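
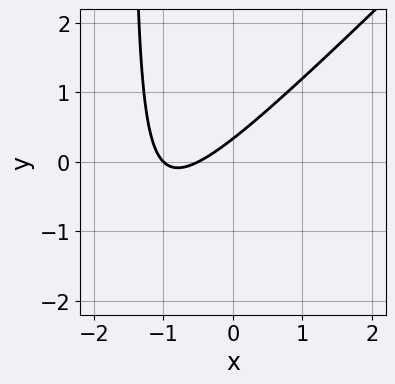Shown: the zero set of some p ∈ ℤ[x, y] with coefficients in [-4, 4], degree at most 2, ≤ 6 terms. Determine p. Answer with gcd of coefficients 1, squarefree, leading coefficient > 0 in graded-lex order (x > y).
(a) The degree is 2 — no degree-1 curve has this shape.
(b) Observable constraints: it meets the x-axis at x = -1 (among the integer gridlines).
(c) Matching integer coefficients to the picture gives p.

2*x^2 - 2*x*y + 3*x - 3*y + 1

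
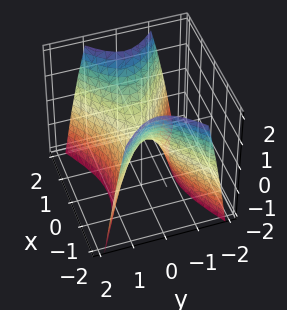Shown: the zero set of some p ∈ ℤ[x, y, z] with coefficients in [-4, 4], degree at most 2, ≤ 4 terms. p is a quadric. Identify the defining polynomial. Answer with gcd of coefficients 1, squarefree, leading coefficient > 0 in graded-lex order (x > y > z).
x^2 - 2*y^2 - z

Degree: a hyperbolic paraboloid; a quadric, so deg p = 2.
Symmetries: mirror symmetry x ↦ −x ⇒ only even powers of x; it's symmetric under y → −y, forcing even powers of y.
From the axis intercepts and sections: it meets the y-axis at y = 0 (among the integer gridlines); it meets the x-axis at x = 0 (among the integer gridlines); it crosses the z-axis at the gridline z = 0.
The integer polynomial consistent with all of this is the stated p.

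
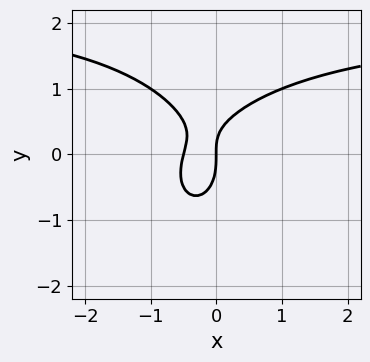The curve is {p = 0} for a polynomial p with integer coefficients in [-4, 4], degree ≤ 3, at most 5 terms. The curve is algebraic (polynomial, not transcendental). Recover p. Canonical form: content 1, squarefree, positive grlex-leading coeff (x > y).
1. deg p = 3.
2. Against the integer gridlines: it crosses the y-axis at the gridline y = 0; it meets the x-axis at x = 0 (among the integer gridlines).
3. Together with the visible shape, these determine p as stated.

x^2*y + y^3 - 2*x^2 + x*y - x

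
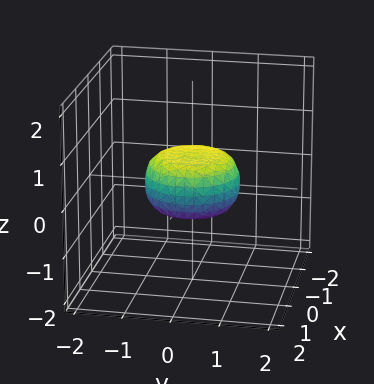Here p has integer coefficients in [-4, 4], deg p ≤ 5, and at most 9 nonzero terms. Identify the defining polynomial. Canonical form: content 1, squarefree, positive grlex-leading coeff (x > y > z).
2*x^4 + 4*x^2*y^2 + 2*y^4 - x^2 - y^2 + 3*z^2 - 1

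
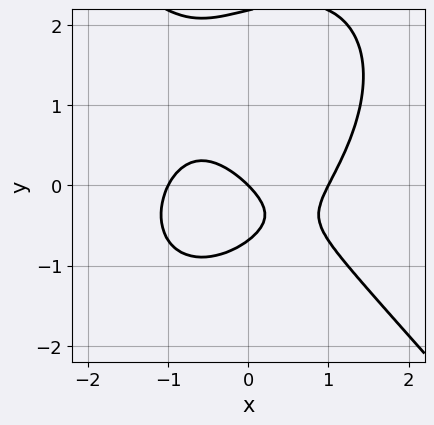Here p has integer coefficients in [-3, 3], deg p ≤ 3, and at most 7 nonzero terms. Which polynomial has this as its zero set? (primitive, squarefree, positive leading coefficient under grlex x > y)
3*x^3 + 2*y^3 - 3*y^2 - 3*x - 3*y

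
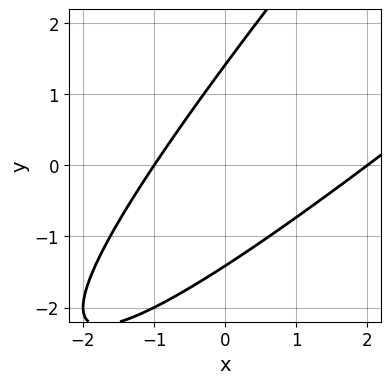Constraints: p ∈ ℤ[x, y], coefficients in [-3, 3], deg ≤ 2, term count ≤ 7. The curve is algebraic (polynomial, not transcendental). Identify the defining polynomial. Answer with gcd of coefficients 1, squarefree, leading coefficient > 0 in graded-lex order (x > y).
First, the degree is 2 — no degree-1 curve has this shape.
Then, against the integer gridlines: the x-axis gridline crossings are at x ∈ {-1, 2}.
Finally, the integer polynomial consistent with all of this is the stated p.

x^2 - 2*x*y + y^2 - x - 2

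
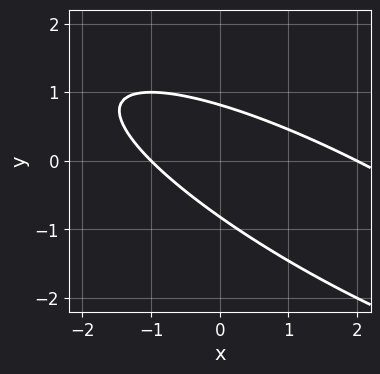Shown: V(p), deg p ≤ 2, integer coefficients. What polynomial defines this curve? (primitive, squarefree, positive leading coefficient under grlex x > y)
x^2 + 3*x*y + 3*y^2 - x - 2

First, deg p = 2. A generic line meets the curve in up to 2 points.
Then, from the axis intercepts and sections: the x-axis gridline crossings are at x ∈ {-1, 2}.
Finally, fitting integer coefficients to these (and the overall shape) gives p.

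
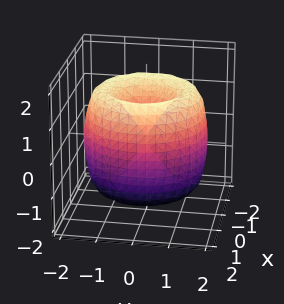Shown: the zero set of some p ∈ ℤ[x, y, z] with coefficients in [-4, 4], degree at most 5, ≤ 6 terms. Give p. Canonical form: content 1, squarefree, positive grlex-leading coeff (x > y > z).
1. The degree is 4 — a generic line meets the surface in up to 4 points.
2. Symmetries: rotational symmetry about the z-axis ⇒ p depends on x, y only through x² + y².
3. From the visible intercepts: it crosses the y-axis at the gridline y = 0; it meets the z-axis at z = 0 (among the integer gridlines); a circular section at z = -1 has radius between 0 and 1.
4. Assembling these constraints gives the stated polynomial.

x^4 + 2*x^2*y^2 + y^4 - 3*x^2 - 3*y^2 + z^2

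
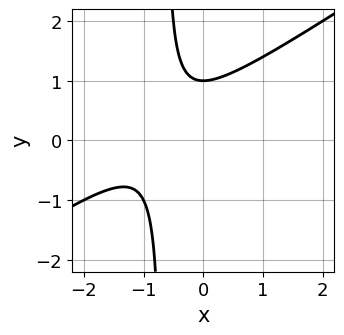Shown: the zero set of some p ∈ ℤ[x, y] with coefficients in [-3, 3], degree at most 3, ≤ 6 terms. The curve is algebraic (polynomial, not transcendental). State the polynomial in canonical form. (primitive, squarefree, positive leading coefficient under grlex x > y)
deg p = 2. No degree-1 curve has this shape.
Observable constraints: the curve avoids every integer x-axis point in the box; one y-axis crossing is at y = 1.
Putting this together gives p.

2*x^2 - 3*x*y + 3*x - 2*y + 2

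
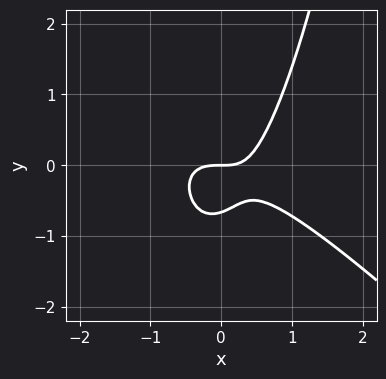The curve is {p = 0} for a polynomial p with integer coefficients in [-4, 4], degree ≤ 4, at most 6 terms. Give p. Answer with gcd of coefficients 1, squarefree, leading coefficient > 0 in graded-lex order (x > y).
3*x^3 + 3*x^2*y + x*y - 3*y^2 - 2*y

First, deg p = 3.
Then, reading off the gridlines: one x-axis crossing is at x = 0; one y-axis crossing is at y = 0.
Finally, together with the visible shape, these determine p as stated.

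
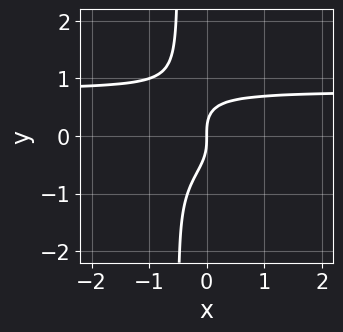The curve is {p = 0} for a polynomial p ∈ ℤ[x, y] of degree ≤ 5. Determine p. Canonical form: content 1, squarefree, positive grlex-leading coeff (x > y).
2*x*y^3 + y^3 - x

First, deg p = 4.
Next, observable constraints: one x-axis crossing is at x = 0; it crosses the y-axis at the gridline y = 0.
Finally, these observations pin down the coefficients.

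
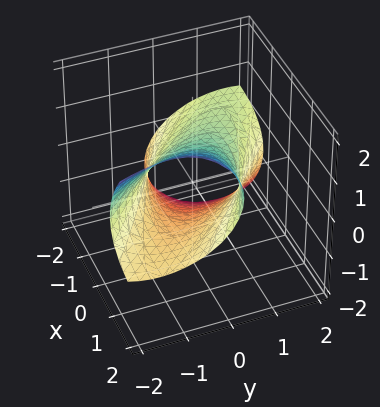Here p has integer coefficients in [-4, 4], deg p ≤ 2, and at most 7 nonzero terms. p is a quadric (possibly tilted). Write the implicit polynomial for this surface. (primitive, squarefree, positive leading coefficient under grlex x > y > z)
The degree is 2 — a generic line meets the surface in up to 2 points.
Checking where it meets the axes: the z-axis gridline crossings are at z ∈ {-1, 1}.
Together with the visible shape, these determine p as stated.

x^2 + 3*x*y - 3*x*z + 2*y^2 + 3*z^2 - 3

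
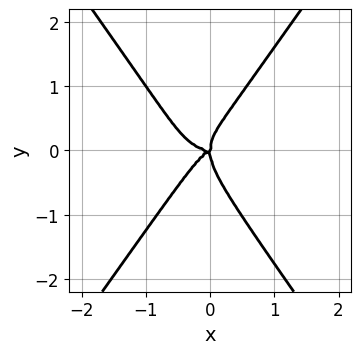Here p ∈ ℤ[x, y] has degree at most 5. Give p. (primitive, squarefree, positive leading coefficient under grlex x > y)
2*x^4 + 3*x^2*y^2 - 2*y^4 - x^2*y + 2*x*y^2

The degree is 4 — the shape is more complex than any degree-3 curve.
Observable constraints: it crosses the y-axis at the gridline y = 0; it crosses the x-axis at the gridline x = 0.
Together with the visible shape, these determine p as stated.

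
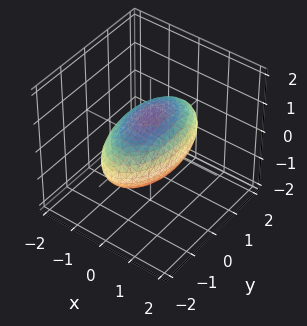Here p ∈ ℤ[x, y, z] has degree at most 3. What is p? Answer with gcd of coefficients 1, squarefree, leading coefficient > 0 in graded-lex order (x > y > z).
1. The degree is 2 — bounded and convex; a quadric.
2. Symmetries: it's symmetric under y → −y, forcing even powers of y; mirror symmetry x ↦ −x ⇒ only even powers of x; mirror symmetry z ↦ −z ⇒ only even powers of z.
3. Checking where it meets the axes: the z-axis gridline crossings are at z ∈ {-1, 1}; the x-axis gridline crossings are at x ∈ {-1, 1}.
4. Fitting integer coefficients to these (and the overall shape) gives p.

3*x^2 + y^2 + 3*z^2 - 3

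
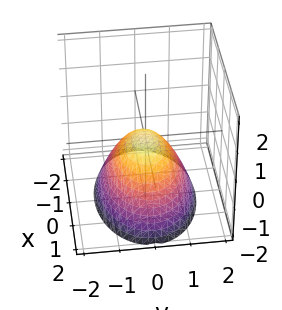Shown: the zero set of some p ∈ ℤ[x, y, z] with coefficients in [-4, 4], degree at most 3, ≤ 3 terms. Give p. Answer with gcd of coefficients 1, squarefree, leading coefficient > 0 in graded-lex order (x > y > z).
x^2 + 2*y^2 + 2*z

First, the degree is 2 — a paraboloid; a quadric.
Then, symmetries: it's symmetric under y → −y, forcing even powers of y; it's symmetric under x → −x, forcing even powers of x.
Then, against the integer gridlines: it crosses the z-axis at the gridline z = 0; it meets the x-axis at x = 0 (among the integer gridlines); it crosses the y-axis at the gridline y = 0.
Finally, assembling these constraints gives the stated polynomial.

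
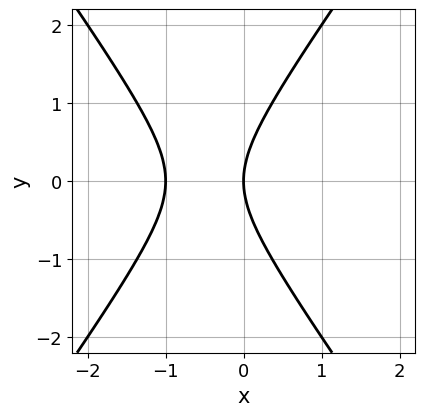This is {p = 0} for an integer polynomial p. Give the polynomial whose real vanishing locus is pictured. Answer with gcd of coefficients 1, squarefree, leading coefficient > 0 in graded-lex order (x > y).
(a) deg p = 2.
(b) Symmetries: mirror symmetry y ↦ −y ⇒ only even powers of y.
(c) Against the integer gridlines: it crosses the y-axis at the gridline y = 0; among the integer gridlines, it crosses the x-axis at x ∈ {-1, 0}.
(d) The integer polynomial consistent with all of this is the stated p.

2*x^2 - y^2 + 2*x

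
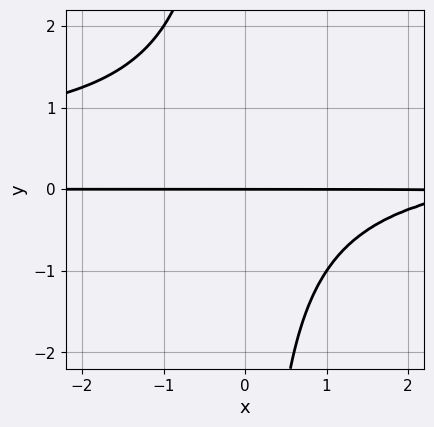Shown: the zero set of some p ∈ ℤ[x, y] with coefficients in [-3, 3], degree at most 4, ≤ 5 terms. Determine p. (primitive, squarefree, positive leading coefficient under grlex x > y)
2*x*y^2 - x*y + 3*y

1. Degree: the shape is more complex than any degree-2 curve, so deg p = 3.
2. Checking where it meets the axes: the visible x-axis segment lies entirely on the curve; it crosses the y-axis at the gridline y = 0.
3. Assembling these constraints gives the stated polynomial.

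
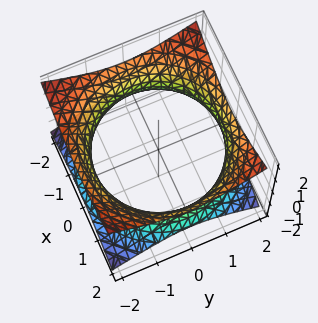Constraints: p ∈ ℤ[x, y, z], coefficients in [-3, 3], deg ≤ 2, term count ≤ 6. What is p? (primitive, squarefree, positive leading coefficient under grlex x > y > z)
First, deg p = 2. The shape is more complex than any degree-1 surface.
Next, by symmetry, every cross-section ⟂ z is a circle, so x, y appear only via x² + y².
Next, reading off the gridlines: a circular section at z = 0 has radius between 1 and 2; it misses every integer gridline on the z-axis.
Finally, putting this together gives p.

x^2 + y^2 - 2*z^2 - 3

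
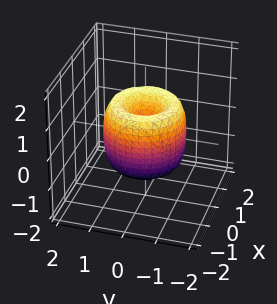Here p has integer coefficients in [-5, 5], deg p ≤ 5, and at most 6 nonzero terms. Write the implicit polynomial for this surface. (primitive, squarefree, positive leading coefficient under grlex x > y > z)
(a) The degree is 4 — no degree-3 surface has this shape.
(b) Symmetry: the surface is invariant under rotation about z: p = q(x² + y², z).
(c) From the visible intercepts: a circular section at z = 1 has radius between 0 and 1; it crosses the z-axis at the gridline z = 0; it crosses the y-axis at the gridline y = 0.
(d) These observations pin down the coefficients.

2*x^4 + 4*x^2*y^2 + 2*y^4 - 3*x^2 - 3*y^2 + z^2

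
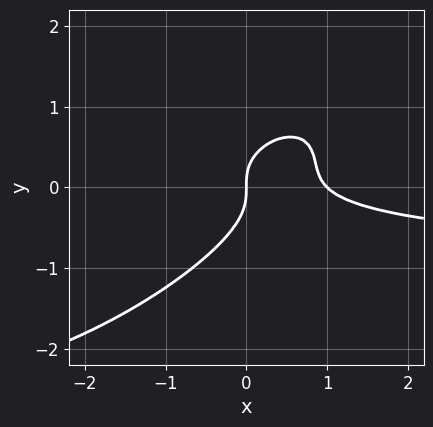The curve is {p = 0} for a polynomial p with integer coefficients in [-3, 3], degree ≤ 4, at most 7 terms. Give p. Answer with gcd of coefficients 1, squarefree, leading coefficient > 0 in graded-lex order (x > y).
The degree is 3 — no degree-2 curve has this shape.
Against the integer gridlines: it crosses the y-axis at the gridline y = 0; among the integer gridlines, it crosses the x-axis at x ∈ {0, 1}.
Solving for integer coefficients yields p as stated.

x^2*y - 2*x*y^2 + 2*y^3 + x^2 - x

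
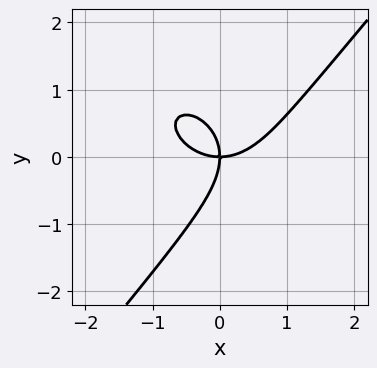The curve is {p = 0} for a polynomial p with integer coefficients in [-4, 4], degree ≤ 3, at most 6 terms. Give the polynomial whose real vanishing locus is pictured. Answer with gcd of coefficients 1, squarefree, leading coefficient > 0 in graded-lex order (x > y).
2*x^3 + x*y^2 - 2*y^3 - 3*x*y

(a) The degree is 3 — the shape is more complex than any degree-2 curve.
(b) From the axis intercepts and sections: it meets the y-axis at y = 0 (among the integer gridlines); one x-axis crossing is at x = 0.
(c) Together with the visible shape, these determine p as stated.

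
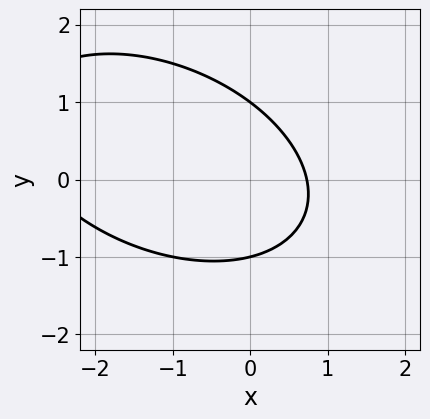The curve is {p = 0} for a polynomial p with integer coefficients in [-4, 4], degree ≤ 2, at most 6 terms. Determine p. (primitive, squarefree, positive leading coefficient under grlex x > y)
1. The degree is 2 — no degree-1 curve has this shape.
2. Reading off the gridlines: among the integer gridlines, it crosses the y-axis at y ∈ {-1, 1}.
3. These observations pin down the coefficients.

x^2 + x*y + 2*y^2 + 2*x - 2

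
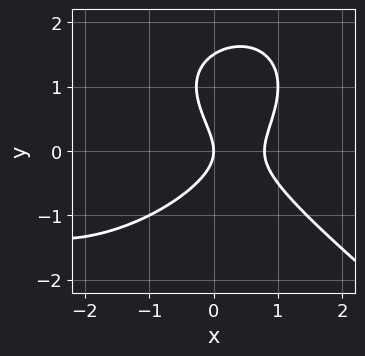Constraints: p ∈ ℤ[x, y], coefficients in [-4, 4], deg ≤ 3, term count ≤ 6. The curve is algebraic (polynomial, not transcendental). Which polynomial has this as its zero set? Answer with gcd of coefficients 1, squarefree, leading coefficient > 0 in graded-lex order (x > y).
(a) deg p = 3. A generic line meets the curve in up to 3 points.
(b) From the axis intercepts and sections: it meets the y-axis at y = 0 (among the integer gridlines); it meets the x-axis at x = 0 (among the integer gridlines).
(c) Together with the visible shape, these determine p as stated.

x^3 + 2*y^3 + 3*x^2 - 3*y^2 - 3*x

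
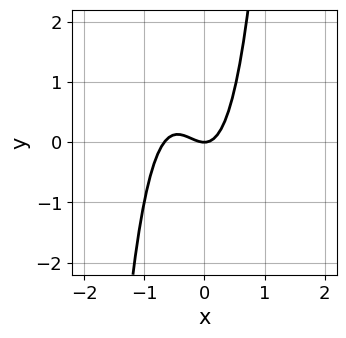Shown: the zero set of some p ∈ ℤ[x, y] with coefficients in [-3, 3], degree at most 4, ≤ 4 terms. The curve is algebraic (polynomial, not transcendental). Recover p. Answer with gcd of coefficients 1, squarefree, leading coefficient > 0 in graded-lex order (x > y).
1. deg p = 3.
2. Reading off the gridlines: it crosses the x-axis at the gridline x = 0; it meets the y-axis at y = 0 (among the integer gridlines).
3. Putting this together gives p.

3*x^3 + 2*x^2 - y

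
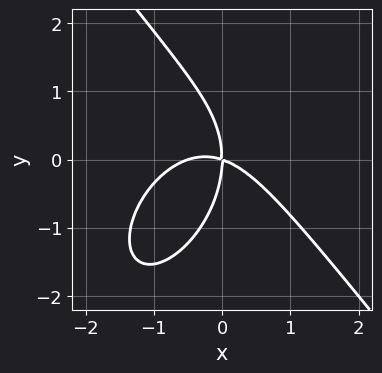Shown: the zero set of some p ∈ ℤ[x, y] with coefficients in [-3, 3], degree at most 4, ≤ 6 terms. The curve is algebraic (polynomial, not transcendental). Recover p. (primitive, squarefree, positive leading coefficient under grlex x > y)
2*x^3 + y^3 + x^2 + 3*x*y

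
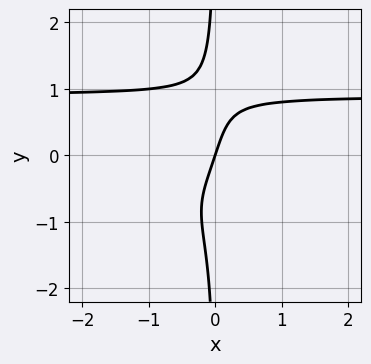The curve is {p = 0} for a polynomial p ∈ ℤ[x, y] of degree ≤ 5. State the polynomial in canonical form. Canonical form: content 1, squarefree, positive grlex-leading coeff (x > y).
3*x*y^3 + x*y^2 - 3*x + y

(a) The degree is 4 — the shape is more complex than any degree-3 curve.
(b) Checking where it meets the axes: one y-axis crossing is at y = 0; it crosses the x-axis at the gridline x = 0.
(c) Matching integer coefficients to the picture gives p.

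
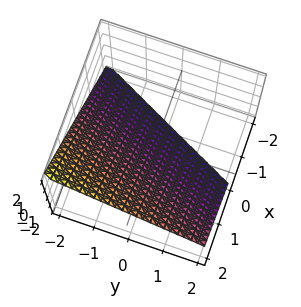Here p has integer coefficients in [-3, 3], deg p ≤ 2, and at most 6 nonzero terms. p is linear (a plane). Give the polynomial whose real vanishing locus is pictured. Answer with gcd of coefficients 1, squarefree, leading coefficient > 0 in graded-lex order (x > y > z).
2*x - y - 2*z - 2

(a) Degree: every cross-section is a straight line — this is a plane, so deg p = 1.
(b) Against the integer gridlines: it meets the z-axis at z = -1 (among the integer gridlines); it meets the x-axis at x = 1 (among the integer gridlines); one y-axis crossing is at y = -2.
(c) These observations pin down the coefficients.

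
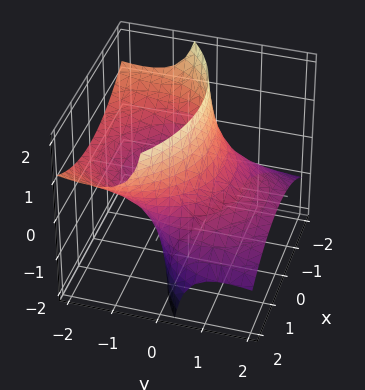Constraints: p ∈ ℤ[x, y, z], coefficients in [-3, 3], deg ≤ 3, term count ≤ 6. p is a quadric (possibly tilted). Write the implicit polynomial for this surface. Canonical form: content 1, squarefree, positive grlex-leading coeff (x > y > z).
x^2 + y^2 + 3*y*z - 2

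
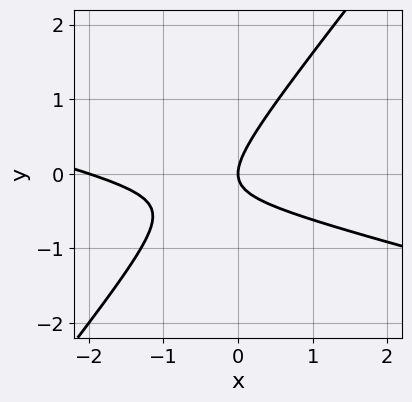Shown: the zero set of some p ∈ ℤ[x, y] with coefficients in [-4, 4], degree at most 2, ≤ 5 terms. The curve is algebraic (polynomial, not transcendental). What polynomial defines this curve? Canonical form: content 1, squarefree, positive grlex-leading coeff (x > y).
1. Degree: no degree-1 curve has this shape, so deg p = 2.
2. Against the integer gridlines: among the integer gridlines, it crosses the x-axis at x ∈ {-2, 0}; it meets the y-axis at y = 0 (among the integer gridlines).
3. Solving for integer coefficients yields p as stated.

x^2 + 3*x*y - 3*y^2 + 2*x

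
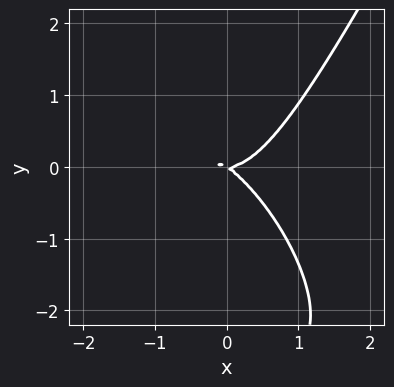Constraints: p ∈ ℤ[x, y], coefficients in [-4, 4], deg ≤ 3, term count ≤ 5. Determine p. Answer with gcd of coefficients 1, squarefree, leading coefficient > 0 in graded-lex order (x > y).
First, degree: the shape is more complex than any degree-2 curve, so deg p = 3.
Then, observable constraints: it meets the x-axis at x = 0 (among the integer gridlines); it meets the y-axis at y = 0 (among the integer gridlines).
Finally, putting this together gives p.

3*x^3 + 2*x^2*y - y^3 - 2*x*y - 3*y^2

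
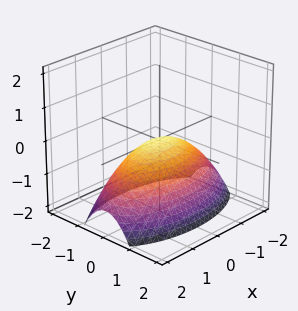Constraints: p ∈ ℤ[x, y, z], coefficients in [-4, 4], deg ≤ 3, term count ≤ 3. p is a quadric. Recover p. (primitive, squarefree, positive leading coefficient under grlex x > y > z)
(a) The degree is 2 — a single bowl opening along one axis; a quadric.
(b) Symmetries: the y ↦ −y reflection is a symmetry, so y appears only in even powers; the x ↦ −x reflection is a symmetry, so x appears only in even powers.
(c) Observable constraints: one z-axis crossing is at z = 0; it crosses the x-axis at the gridline x = 0; one y-axis crossing is at y = 0.
(d) Matching integer coefficients to the picture gives p.

x^2 + 3*y^2 + 3*z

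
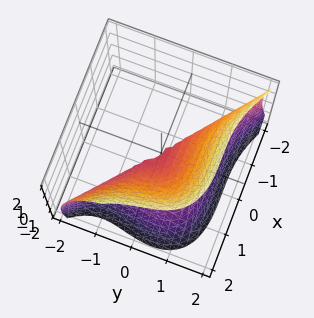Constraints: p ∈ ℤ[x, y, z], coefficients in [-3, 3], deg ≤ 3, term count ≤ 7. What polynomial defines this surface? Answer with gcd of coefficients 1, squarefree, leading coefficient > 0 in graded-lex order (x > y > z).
2*x^3 + 3*y^3 - y^2*z + 2*y*z - 3*z^2

1. deg p = 3. The shape is more complex than any degree-2 surface.
2. Reading off the gridlines: it meets the z-axis at z = 0 (among the integer gridlines); it meets the y-axis at y = 0 (among the integer gridlines); it meets the x-axis at x = 0 (among the integer gridlines).
3. These observations pin down the coefficients.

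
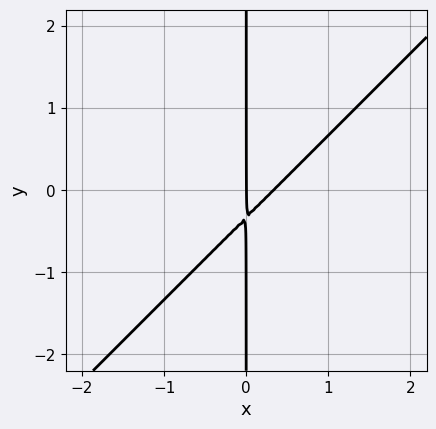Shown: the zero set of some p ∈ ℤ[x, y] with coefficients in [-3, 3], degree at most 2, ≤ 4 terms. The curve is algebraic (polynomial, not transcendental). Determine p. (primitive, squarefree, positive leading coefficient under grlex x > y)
3*x^2 - 3*x*y - x

1. The degree is 2 — no degree-1 curve has this shape.
2. From the visible intercepts: one x-axis crossing is at x = 0; every point of the y-axis in the box is on the curve.
3. Fitting integer coefficients to these (and the overall shape) gives p.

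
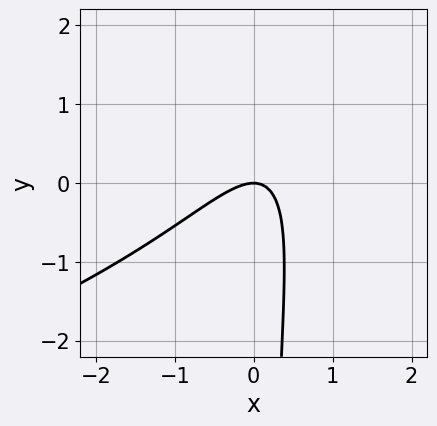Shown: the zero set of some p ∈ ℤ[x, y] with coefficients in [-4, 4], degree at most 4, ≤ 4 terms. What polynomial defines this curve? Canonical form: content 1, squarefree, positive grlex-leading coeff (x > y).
(a) deg p = 3. A generic line meets the curve in up to 3 points.
(b) From the axis intercepts and sections: it meets the y-axis at y = 0 (among the integer gridlines); it meets the x-axis at x = 0 (among the integer gridlines).
(c) Together with the visible shape, these determine p as stated.

x*y^2 + 3*x^2 - 3*x*y + 2*y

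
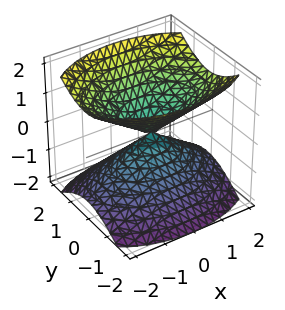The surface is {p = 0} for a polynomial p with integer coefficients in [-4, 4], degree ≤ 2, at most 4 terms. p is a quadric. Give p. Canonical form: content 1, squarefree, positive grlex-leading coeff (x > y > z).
x^2 + 2*y^2 - 2*z^2

First, I count 2 distinct pieces. Treating them together as one polynomial.
Then, the degree is 2 — a double cone through the origin; a quadric.
Then, symmetries: mirror symmetry x ↦ −x ⇒ only even powers of x; mirror symmetry z ↦ −z ⇒ only even powers of z; mirror symmetry y ↦ −y ⇒ only even powers of y.
Next, observable constraints: one x-axis crossing is at x = 0; it meets the z-axis at z = 0 (among the integer gridlines); one y-axis crossing is at y = 0.
Finally, fitting integer coefficients to these (and the overall shape) gives p.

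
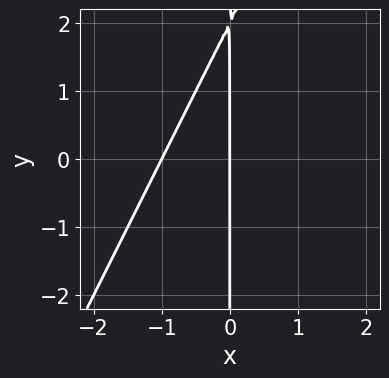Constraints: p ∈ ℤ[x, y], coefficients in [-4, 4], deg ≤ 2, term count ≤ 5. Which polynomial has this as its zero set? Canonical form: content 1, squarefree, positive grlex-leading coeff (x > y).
2*x^2 - x*y + 2*x

Degree: no degree-1 curve has this shape, so deg p = 2.
From the visible intercepts: among the integer gridlines, it crosses the x-axis at x ∈ {-1, 0}; every point of the y-axis in the box is on the curve.
The integer polynomial consistent with all of this is the stated p.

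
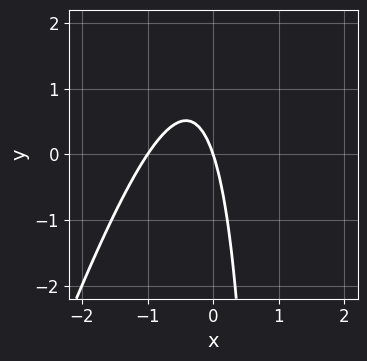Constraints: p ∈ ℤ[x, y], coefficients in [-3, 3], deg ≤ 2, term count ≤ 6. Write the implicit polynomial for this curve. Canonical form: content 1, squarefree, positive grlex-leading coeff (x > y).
3*x^2 - x*y + 3*x + y

First, deg p = 2.
Next, from the visible intercepts: it crosses the y-axis at the gridline y = 0; the x-axis gridline crossings are at x ∈ {-1, 0}.
Finally, matching integer coefficients to the picture gives p.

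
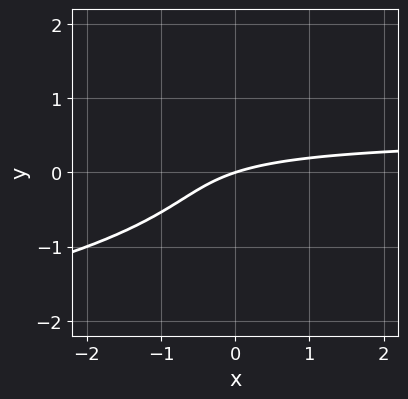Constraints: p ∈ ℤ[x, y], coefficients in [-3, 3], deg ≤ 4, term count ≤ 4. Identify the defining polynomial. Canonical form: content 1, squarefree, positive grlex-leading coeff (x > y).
(a) Degree: the shape is more complex than any degree-2 curve, so deg p = 3.
(b) From the axis intercepts and sections: one x-axis crossing is at x = 0; one y-axis crossing is at y = 0.
(c) The integer polynomial consistent with all of this is the stated p.

3*y^3 + 2*x*y - x + 3*y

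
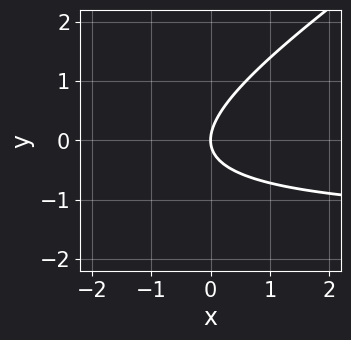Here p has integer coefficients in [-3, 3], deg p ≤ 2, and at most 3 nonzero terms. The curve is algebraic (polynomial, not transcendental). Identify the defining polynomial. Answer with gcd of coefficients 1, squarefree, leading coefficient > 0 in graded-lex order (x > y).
2*x*y - 3*y^2 + 3*x

First, the degree is 2 — no degree-1 curve has this shape.
Next, from the visible intercepts: it crosses the y-axis at the gridline y = 0; it crosses the x-axis at the gridline x = 0.
Finally, the integer polynomial consistent with all of this is the stated p.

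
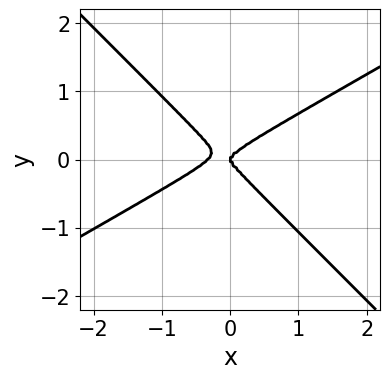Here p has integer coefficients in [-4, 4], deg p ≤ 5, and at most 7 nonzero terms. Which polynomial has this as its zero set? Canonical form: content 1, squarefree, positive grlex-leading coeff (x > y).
3*x^4 - 3*x^3*y - 3*x^2*y^2 - 3*y^4 + x^3

(a) deg p = 4.
(b) Observable constraints: it meets the x-axis at x = 0 (among the integer gridlines); it meets the y-axis at y = 0 (among the integer gridlines).
(c) The integer polynomial consistent with all of this is the stated p.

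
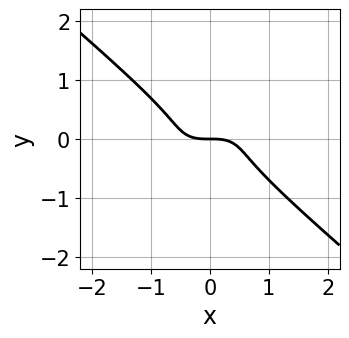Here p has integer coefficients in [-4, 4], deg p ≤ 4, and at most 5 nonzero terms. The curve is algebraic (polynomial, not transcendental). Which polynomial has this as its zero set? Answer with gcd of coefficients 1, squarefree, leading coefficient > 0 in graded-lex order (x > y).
(a) deg p = 3.
(b) Reading off the gridlines: one y-axis crossing is at y = 0; it meets the x-axis at x = 0 (among the integer gridlines).
(c) Together with the visible shape, these determine p as stated.

x^3 - x^2*y + 3*y^3 + y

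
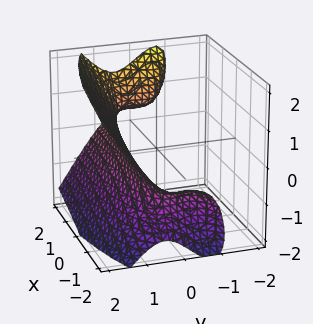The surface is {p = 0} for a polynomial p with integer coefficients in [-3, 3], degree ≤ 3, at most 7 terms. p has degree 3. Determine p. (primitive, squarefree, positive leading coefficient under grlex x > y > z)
1. Degree: a generic line meets the surface in up to 3 points, so deg p = 3.
2. Against the integer gridlines: it misses every integer gridline on the x-axis; it misses every integer gridline on the z-axis.
3. Solving for integer coefficients yields p as stated.

3*y^3 - y*z^2 + 3*x*z - 3*z^2 - 2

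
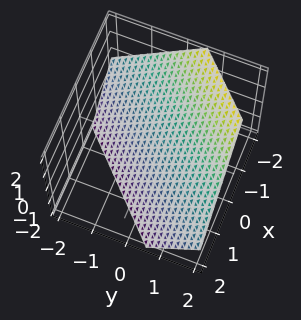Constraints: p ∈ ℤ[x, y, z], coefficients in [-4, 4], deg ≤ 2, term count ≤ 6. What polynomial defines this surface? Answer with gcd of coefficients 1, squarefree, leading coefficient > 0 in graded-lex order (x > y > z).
1. Degree: every cross-section is a straight line — this is a plane, so deg p = 1.
2. Putting this together gives p.

3*x - 3*y + 3*z + 2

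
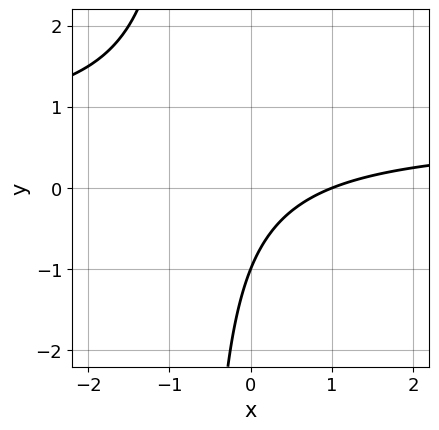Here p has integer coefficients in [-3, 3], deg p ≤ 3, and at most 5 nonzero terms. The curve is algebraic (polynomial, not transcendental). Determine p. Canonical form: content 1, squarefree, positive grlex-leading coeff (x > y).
3*x*y - 2*x + 2*y + 2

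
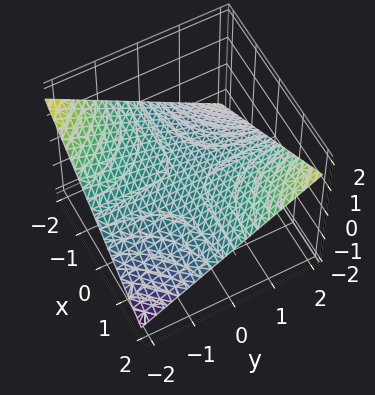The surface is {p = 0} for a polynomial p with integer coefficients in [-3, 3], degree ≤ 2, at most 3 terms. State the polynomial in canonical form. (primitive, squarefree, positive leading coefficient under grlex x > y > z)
x*y - 3*z

1. The degree is 2 — a saddle surface; a quadric.
2. From the visible intercepts: one z-axis crossing is at z = 0; the visible y-axis segment lies entirely on the surface; the visible x-axis segment lies entirely on the surface.
3. Solving for integer coefficients yields p as stated.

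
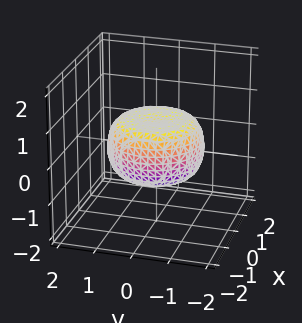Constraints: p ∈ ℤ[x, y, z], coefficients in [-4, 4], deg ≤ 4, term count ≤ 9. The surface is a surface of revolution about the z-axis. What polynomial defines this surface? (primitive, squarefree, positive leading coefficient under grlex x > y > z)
First, the degree is 4 — the shape is more complex than any degree-3 surface.
Next, symmetry: the z-axis is an axis of rotation, so x and y enter only as x² + y².
Next, reading off the gridlines: a circular section at z = 0 has radius between 1 and 2.
Finally, the integer polynomial consistent with all of this is the stated p.

x^4 + 2*x^2*y^2 + y^4 - x^2 - y^2 + 2*z^2 - 1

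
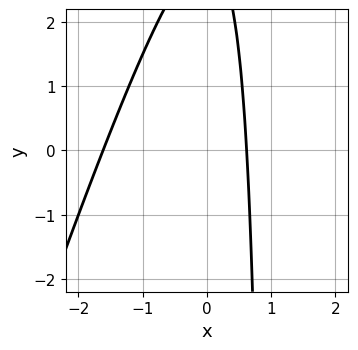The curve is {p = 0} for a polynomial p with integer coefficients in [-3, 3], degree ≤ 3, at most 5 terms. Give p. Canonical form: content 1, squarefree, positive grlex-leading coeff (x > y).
3*x^2 - x*y + 3*x + y - 3

First, deg p = 2. A generic line meets the curve in up to 2 points.
Next, from the visible intercepts: it misses every integer gridline on the y-axis.
Finally, the integer polynomial consistent with all of this is the stated p.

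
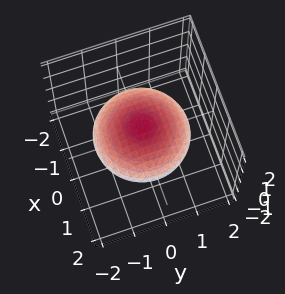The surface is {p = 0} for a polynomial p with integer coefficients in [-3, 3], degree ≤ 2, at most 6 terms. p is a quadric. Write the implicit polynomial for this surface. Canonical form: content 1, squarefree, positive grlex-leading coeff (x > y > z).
1. Degree: bounded and convex; a quadric, so deg p = 2.
2. Symmetries: the surface is invariant under rotation about z: p = q(x² + y², z); it's symmetric under z → −z, forcing even powers of z.
3. Observable constraints: a circular section at z = 0 has radius between 1 and 2.
4. Solving for integer coefficients yields p as stated.

x^2 + y^2 + 3*z^2 - 2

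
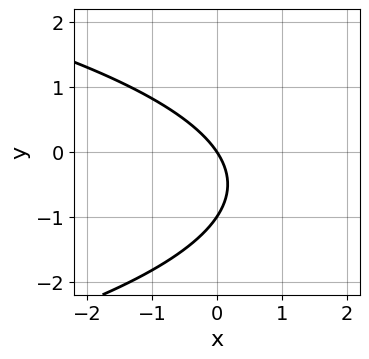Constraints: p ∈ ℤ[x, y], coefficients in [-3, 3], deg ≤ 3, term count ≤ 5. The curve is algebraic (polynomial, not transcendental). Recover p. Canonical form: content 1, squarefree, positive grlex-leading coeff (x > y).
First, the degree is 2 — the shape is more complex than any degree-1 curve.
Next, checking where it meets the axes: among the integer gridlines, it crosses the y-axis at y ∈ {-1, 0}; it meets the x-axis at x = 0 (among the integer gridlines).
Finally, putting this together gives p.

2*y^2 + 3*x + 2*y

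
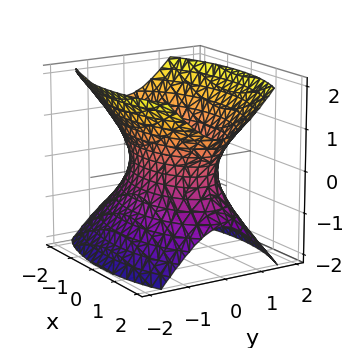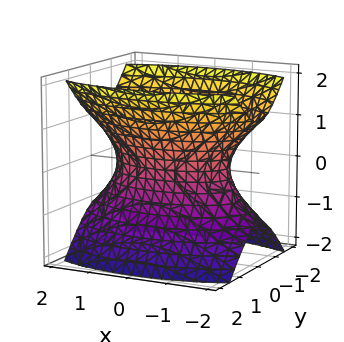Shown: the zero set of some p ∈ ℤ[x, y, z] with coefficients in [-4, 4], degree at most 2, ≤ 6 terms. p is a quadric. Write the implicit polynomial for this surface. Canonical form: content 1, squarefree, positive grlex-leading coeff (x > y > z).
1. Degree: one connected sheet with a waist; a quadric, so deg p = 2.
2. Symmetries: the z ↦ −z reflection is a symmetry, so z appears only in even powers; it's symmetric under x → −x, forcing even powers of x; mirror symmetry y ↦ −y ⇒ only even powers of y.
3. Against the integer gridlines: it misses every integer gridline on the z-axis.
4. Assembling these constraints gives the stated polynomial.

x^2 + 3*y^2 - 2*z^2 - 2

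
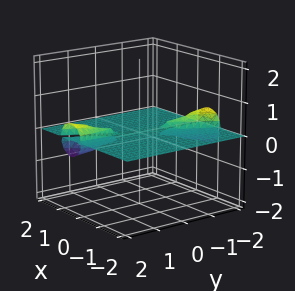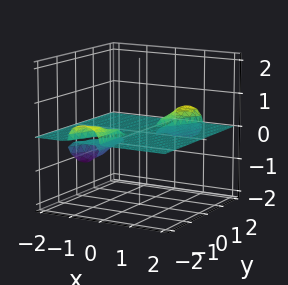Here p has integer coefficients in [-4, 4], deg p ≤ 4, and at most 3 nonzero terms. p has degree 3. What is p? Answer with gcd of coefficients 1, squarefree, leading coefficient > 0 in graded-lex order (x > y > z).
2*x^2*z - x*y*z + 2*z^3

First, there are 3 components.
Then, degree: the shape is more complex than any degree-2 surface, so deg p = 3.
Next, from the visible intercepts: every point of the x-axis in the box is on the surface; one z-axis crossing is at z = 0; every point of the y-axis in the box is on the surface.
Finally, matching integer coefficients to the picture gives p.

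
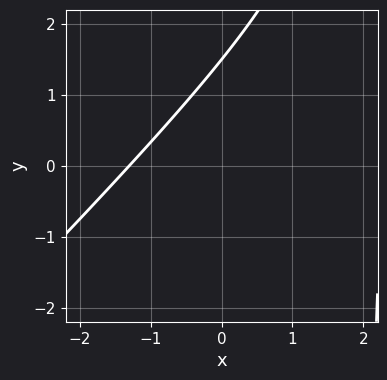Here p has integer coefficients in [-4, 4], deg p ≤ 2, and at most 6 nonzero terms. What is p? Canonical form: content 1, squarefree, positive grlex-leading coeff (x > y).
x^2 - x*y - x + 2*y - 3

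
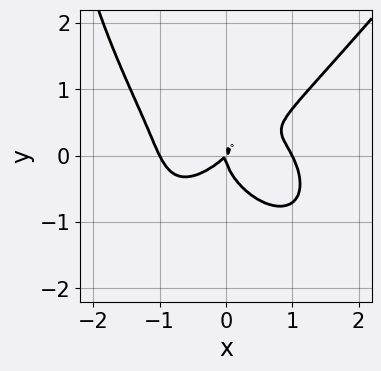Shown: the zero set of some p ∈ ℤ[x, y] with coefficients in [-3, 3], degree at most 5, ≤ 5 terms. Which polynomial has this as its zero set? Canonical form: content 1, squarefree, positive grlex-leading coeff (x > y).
2*x^4 - x*y^3 - 3*y^3 - 2*x^2 + 2*x*y

(a) The degree is 4 — the shape is more complex than any degree-3 curve.
(b) Reading off the gridlines: the x-axis gridline crossings are at x ∈ {-1, 0, 1}; it crosses the y-axis at the gridline y = 0.
(c) Putting this together gives p.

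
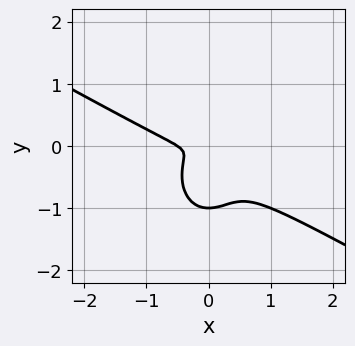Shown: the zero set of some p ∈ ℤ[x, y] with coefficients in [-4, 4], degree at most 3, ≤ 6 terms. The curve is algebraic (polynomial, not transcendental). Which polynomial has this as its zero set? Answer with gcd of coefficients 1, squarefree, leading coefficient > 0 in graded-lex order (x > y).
The degree is 3 — the shape is more complex than any degree-2 curve.
Checking where it meets the axes: it crosses the y-axis at the gridline y = -1.
Fitting integer coefficients to these (and the overall shape) gives p.

2*x^3 + 3*x^2*y + 2*y^3 + x^2 + 2*y^2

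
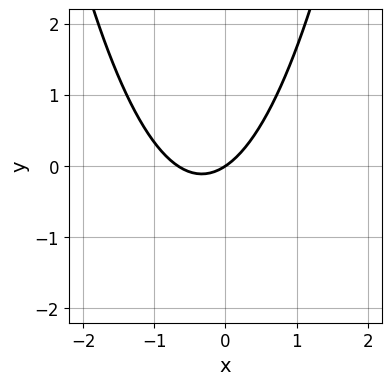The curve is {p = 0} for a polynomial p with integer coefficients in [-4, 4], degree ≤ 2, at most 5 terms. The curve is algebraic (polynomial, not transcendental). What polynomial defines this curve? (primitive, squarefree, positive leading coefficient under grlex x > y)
The degree is 2 — no degree-1 curve has this shape.
Reading off the gridlines: it meets the x-axis at x = 0 (among the integer gridlines); it crosses the y-axis at the gridline y = 0.
The integer polynomial consistent with all of this is the stated p.

3*x^2 + 2*x - 3*y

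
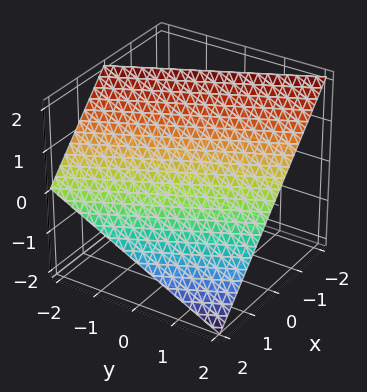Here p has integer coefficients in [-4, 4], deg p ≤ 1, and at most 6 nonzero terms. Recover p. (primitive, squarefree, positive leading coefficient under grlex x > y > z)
2*x + y + 2*z - 2

First, deg p = 1. Every cross-section is a straight line — this is a plane.
Next, from the visible intercepts: one z-axis crossing is at z = 1; it meets the x-axis at x = 1 (among the integer gridlines); it crosses the y-axis at the gridline y = 2.
Finally, assembling these constraints gives the stated polynomial.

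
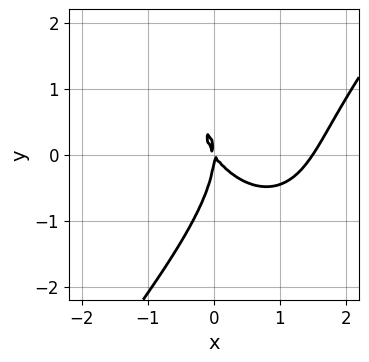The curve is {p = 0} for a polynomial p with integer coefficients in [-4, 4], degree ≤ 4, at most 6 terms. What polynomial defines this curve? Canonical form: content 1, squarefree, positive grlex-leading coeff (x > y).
deg p = 3. No degree-2 curve has this shape.
Checking where it meets the axes: it crosses the x-axis at the gridline x = 0; it meets the y-axis at y = 0 (among the integer gridlines).
These observations pin down the coefficients.

2*x^3 - y^3 - 3*x^2 - 2*x*y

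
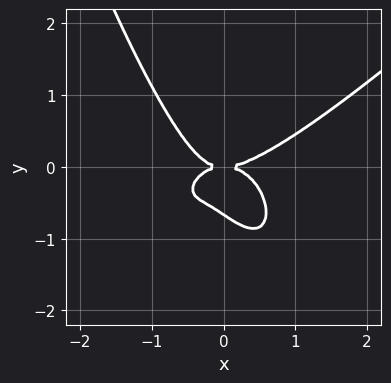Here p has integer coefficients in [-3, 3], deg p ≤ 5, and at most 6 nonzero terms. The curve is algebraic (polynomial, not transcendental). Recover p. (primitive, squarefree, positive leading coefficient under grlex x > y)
2*x^4 - 2*x^3*y - 2*x*y^2 - 3*y^3 - 2*y^2

(a) The degree is 4 — no degree-3 curve has this shape.
(b) Checking where it meets the axes: it meets the x-axis at x = 0 (among the integer gridlines); it crosses the y-axis at the gridline y = 0.
(c) The integer polynomial consistent with all of this is the stated p.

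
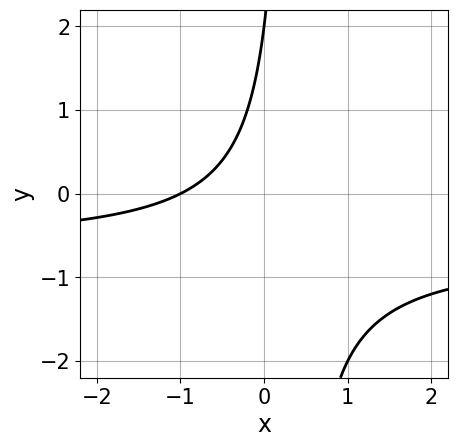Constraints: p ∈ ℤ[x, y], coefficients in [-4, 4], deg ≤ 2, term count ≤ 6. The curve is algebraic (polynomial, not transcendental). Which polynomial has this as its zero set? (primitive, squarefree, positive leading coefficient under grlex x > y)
1. Degree: a generic line meets the curve in up to 2 points, so deg p = 2.
2. Observable constraints: it meets the y-axis at y = 2 (among the integer gridlines); one x-axis crossing is at x = -1.
3. These observations pin down the coefficients.

3*x*y + 2*x - y + 2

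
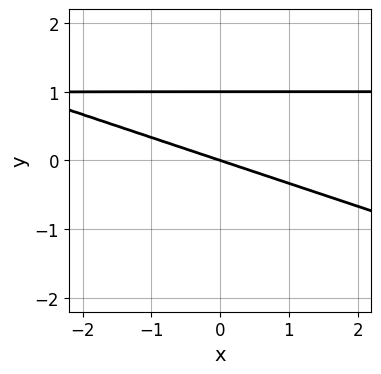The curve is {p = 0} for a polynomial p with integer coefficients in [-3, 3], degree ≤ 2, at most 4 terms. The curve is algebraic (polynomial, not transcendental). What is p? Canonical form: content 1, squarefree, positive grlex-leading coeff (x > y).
x*y + 3*y^2 - x - 3*y

(a) The degree is 2 — no degree-1 curve has this shape.
(b) Against the integer gridlines: one x-axis crossing is at x = 0; among the integer gridlines, it crosses the y-axis at y ∈ {0, 1}.
(c) Putting this together gives p.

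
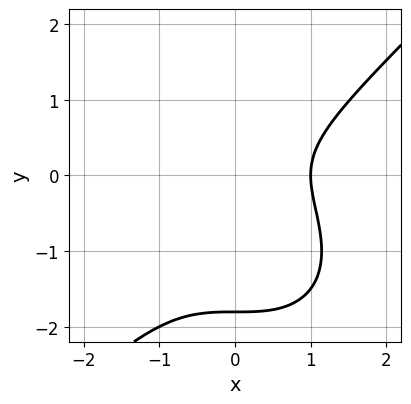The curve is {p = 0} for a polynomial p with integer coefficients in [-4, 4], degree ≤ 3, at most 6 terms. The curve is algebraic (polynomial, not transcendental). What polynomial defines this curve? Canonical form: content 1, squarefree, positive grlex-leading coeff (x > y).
2*x^3 - 2*y^3 - 3*y^2 - 2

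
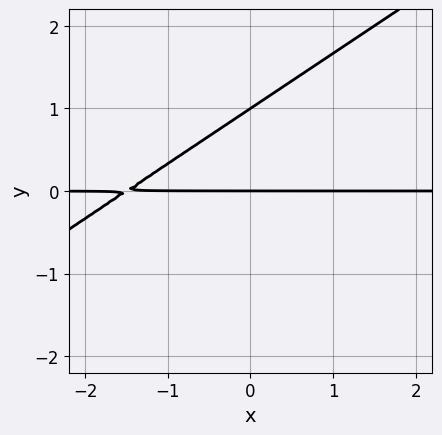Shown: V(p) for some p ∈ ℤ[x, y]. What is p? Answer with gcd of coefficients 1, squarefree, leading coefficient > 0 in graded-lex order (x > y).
2*x*y - 3*y^2 + 3*y

deg p = 2.
Reading off the gridlines: among the integer gridlines, it crosses the y-axis at y ∈ {0, 1}; every point of the x-axis in the box is on the curve.
Assembling these constraints gives the stated polynomial.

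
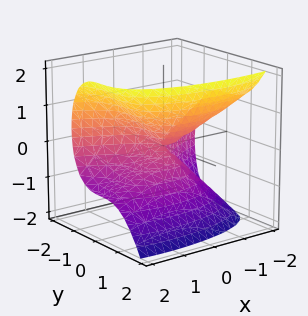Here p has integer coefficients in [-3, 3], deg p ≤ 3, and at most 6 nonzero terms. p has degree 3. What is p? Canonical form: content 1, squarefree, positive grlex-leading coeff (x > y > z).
(a) deg p = 3. A generic line meets the surface in up to 3 points.
(b) From the visible intercepts: one y-axis crossing is at y = 0; it crosses the x-axis at the gridline x = 0; it meets the z-axis at z = 0 (among the integer gridlines).
(c) The integer polynomial consistent with all of this is the stated p.

2*y^3 + x^2 + x*z - 2*z^2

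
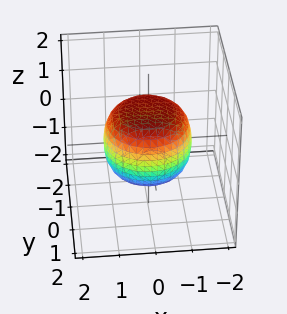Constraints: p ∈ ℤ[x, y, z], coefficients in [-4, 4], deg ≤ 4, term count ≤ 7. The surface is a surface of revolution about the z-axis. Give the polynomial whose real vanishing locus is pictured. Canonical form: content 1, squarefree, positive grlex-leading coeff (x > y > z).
The degree is 4 — the shape is more complex than any degree-3 surface.
By symmetry, the surface is invariant under rotation about z: p = q(x² + y², z).
From the axis intercepts and sections: a circular section at z = -1 has radius between 0 and 1; the z-axis gridline crossings are at z ∈ {-1, 1}.
Assembling these constraints gives the stated polynomial.

2*x^4 + 4*x^2*y^2 + 2*y^4 - x^2 - y^2 + 3*z^2 - 3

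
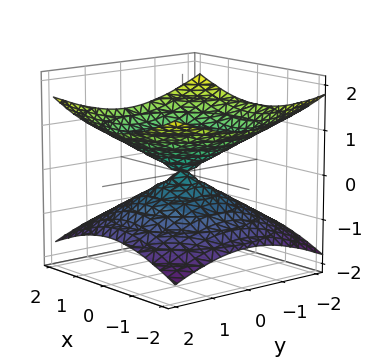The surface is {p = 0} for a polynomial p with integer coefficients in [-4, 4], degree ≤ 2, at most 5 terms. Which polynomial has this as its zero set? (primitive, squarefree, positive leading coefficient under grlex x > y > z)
x^2 + y^2 - 3*z^2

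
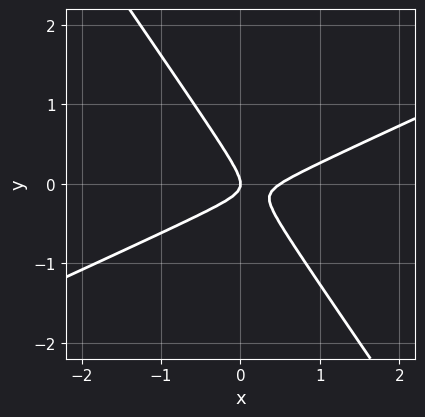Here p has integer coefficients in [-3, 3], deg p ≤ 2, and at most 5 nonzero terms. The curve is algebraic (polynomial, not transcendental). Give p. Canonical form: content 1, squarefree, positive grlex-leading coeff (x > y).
2*x^2 - 3*x*y - 3*y^2 - x

1. Degree: a generic line meets the curve in up to 2 points, so deg p = 2.
2. Against the integer gridlines: it crosses the x-axis at the gridline x = 0; it crosses the y-axis at the gridline y = 0.
3. Putting this together gives p.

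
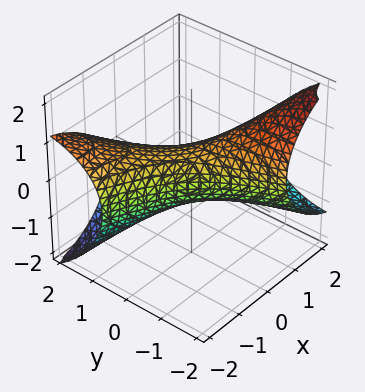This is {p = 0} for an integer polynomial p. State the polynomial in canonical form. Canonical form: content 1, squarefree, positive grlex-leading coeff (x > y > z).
x^2 + 3*x*y + y^2 + y*z + 2*z^2 - 1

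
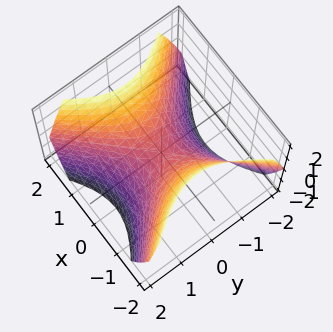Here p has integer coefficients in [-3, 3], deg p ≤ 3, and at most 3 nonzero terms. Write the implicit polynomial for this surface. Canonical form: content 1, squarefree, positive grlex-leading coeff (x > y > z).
x^2 - y^2 - z

First, the degree is 2 — a hyperbolic paraboloid; a quadric.
Then, symmetries: mirror symmetry y ↦ −y ⇒ only even powers of y; the x ↦ −x reflection is a symmetry, so x appears only in even powers.
Then, checking where it meets the axes: one z-axis crossing is at z = 0; it meets the y-axis at y = 0 (among the integer gridlines); one x-axis crossing is at x = 0.
Finally, matching integer coefficients to the picture gives p.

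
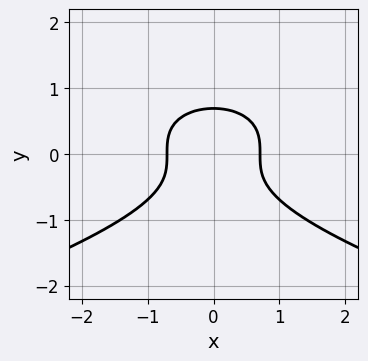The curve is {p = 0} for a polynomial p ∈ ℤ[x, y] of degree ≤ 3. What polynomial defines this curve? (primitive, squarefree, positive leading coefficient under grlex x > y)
3*y^3 + 2*x^2 - 1

1. Degree: a generic line meets the curve in up to 3 points, so deg p = 3.
2. Symmetries: mirror symmetry x ↦ −x ⇒ only even powers of x.
3. Putting this together gives p.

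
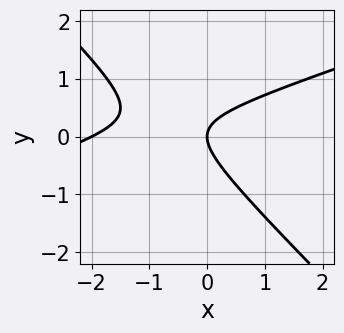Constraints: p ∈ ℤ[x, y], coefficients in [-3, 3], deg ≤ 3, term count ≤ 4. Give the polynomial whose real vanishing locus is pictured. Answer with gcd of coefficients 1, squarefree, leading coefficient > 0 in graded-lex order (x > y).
x^2 - 2*x*y - 3*y^2 + 2*x

(a) The degree is 2 — a generic line meets the curve in up to 2 points.
(b) From the axis intercepts and sections: among the integer gridlines, it crosses the x-axis at x ∈ {-2, 0}; one y-axis crossing is at y = 0.
(c) Fitting integer coefficients to these (and the overall shape) gives p.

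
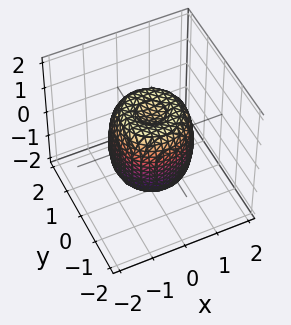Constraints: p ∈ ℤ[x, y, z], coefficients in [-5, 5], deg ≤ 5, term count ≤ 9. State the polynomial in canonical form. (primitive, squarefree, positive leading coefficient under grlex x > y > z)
2*x^4 + 4*x^2*y^2 + 2*y^4 - 2*x^2 - 2*y^2 + z^2 - 1

Degree: no degree-3 surface has this shape, so deg p = 4.
Symmetries: every cross-section ⟂ z is a circle, so x, y appear only via x² + y².
From the visible intercepts: a circular section at z = -1 has radius exactly 1; among the integer gridlines, it crosses the z-axis at z ∈ {-1, 1}.
Assembling these constraints gives the stated polynomial.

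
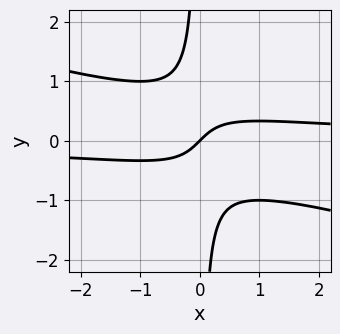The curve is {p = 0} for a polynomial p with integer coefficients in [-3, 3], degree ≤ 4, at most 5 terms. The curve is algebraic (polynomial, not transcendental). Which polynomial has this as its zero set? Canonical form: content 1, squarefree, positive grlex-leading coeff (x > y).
First, deg p = 3. The shape is more complex than any degree-2 curve.
Then, from the visible intercepts: it crosses the y-axis at the gridline y = 0; it meets the x-axis at x = 0 (among the integer gridlines).
Finally, the integer polynomial consistent with all of this is the stated p.

x^2*y + 3*x*y^2 - x + y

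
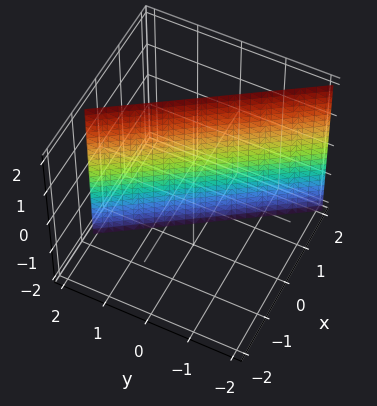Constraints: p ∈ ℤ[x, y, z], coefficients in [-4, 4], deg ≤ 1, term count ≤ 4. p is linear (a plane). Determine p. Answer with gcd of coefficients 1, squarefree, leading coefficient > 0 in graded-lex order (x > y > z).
3*x + 2*y - 2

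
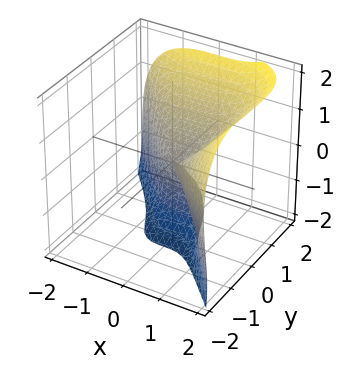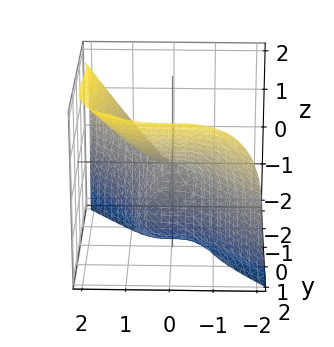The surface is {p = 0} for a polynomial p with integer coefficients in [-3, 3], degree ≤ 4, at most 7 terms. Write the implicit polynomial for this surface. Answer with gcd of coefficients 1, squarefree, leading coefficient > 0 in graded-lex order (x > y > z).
(a) deg p = 3. No degree-2 surface has this shape.
(b) Observable constraints: it meets the x-axis at x = 0 (among the integer gridlines); among the integer gridlines, it crosses the z-axis at z ∈ {-2, 0}.
(c) Putting this together gives p.

2*x^3 + 2*y^3 - z^3 - y*z - 2*z^2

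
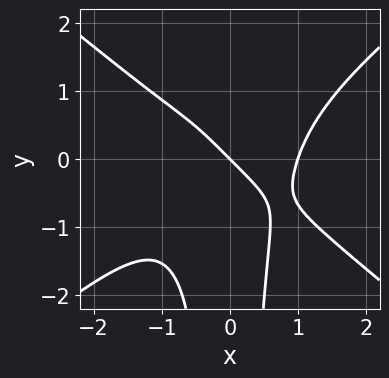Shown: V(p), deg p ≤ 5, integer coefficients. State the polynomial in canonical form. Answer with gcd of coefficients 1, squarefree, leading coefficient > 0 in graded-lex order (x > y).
(a) deg p = 4. A generic line meets the curve in up to 4 points.
(b) Reading off the gridlines: among the integer gridlines, it crosses the x-axis at x ∈ {0, 1}; it meets the y-axis at y = 0 (among the integer gridlines).
(c) These observations pin down the coefficients.

2*x^4 - 3*x^2*y^2 - 2*x - 2*y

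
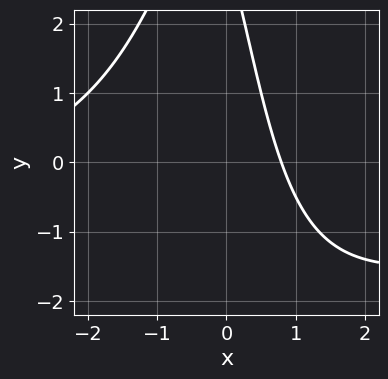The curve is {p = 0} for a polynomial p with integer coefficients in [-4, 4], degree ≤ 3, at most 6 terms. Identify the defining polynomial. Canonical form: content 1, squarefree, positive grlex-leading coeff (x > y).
x^2*y + x^2 + 3*x + y - 3

deg p = 3. No degree-2 curve has this shape.
Reading off the gridlines: the curve avoids every integer y-axis point in the box.
Matching integer coefficients to the picture gives p.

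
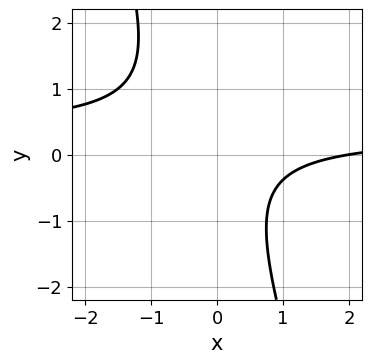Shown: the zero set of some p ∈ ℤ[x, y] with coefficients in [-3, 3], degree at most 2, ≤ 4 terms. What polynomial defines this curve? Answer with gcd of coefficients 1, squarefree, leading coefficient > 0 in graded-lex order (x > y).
3*x*y + y^2 - x + 2

First, deg p = 2. No degree-1 curve has this shape.
Then, from the visible intercepts: it misses every integer gridline on the y-axis; it meets the x-axis at x = 2 (among the integer gridlines).
Finally, fitting integer coefficients to these (and the overall shape) gives p.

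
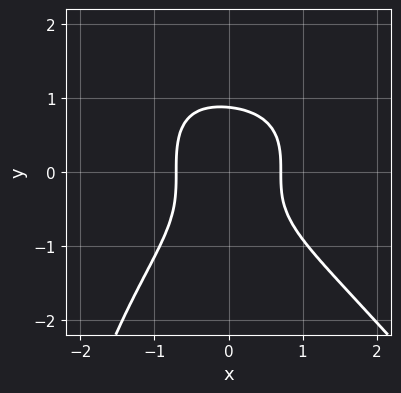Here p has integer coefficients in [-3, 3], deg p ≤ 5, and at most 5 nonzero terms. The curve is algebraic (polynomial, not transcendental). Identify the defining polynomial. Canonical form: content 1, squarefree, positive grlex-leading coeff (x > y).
2*x^4 + x*y^3 + 3*y^3 + 3*x^2 - 2

First, degree: no degree-3 curve has this shape, so deg p = 4.
Finally, putting this together gives p.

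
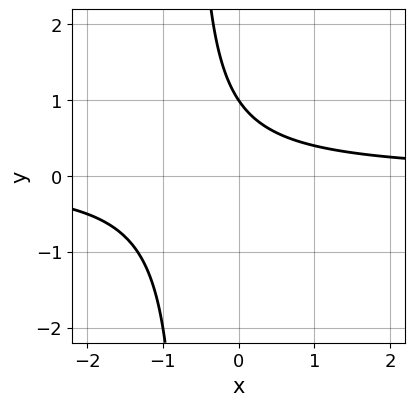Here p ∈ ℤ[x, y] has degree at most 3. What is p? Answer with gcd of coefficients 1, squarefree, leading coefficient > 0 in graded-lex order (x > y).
3*x*y + 2*y - 2

1. Degree: no degree-1 curve has this shape, so deg p = 2.
2. Checking where it meets the axes: the curve avoids every integer x-axis point in the box; it meets the y-axis at y = 1 (among the integer gridlines).
3. Fitting integer coefficients to these (and the overall shape) gives p.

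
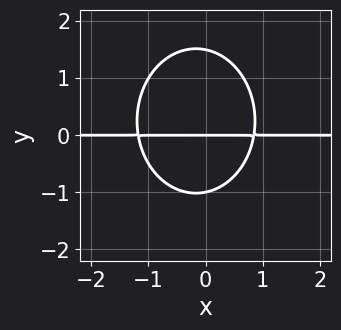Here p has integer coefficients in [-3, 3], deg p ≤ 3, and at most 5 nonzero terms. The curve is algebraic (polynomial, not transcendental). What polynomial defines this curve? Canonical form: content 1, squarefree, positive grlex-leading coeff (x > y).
First, degree: a generic line meets the curve in up to 3 points, so deg p = 3.
Then, from the visible intercepts: the y-axis gridline crossings are at y ∈ {-1, 0}; the visible x-axis segment lies entirely on the curve.
Finally, putting this together gives p.

3*x^2*y + 2*y^3 + x*y - y^2 - 3*y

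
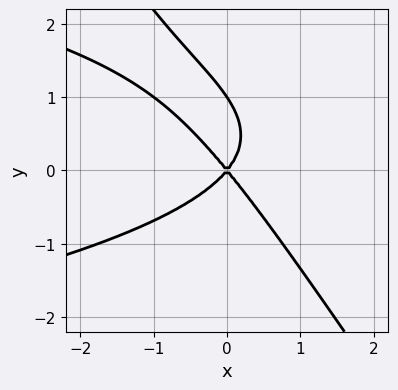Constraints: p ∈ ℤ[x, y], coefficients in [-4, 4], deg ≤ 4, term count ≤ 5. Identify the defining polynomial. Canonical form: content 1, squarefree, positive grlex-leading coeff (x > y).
3*x*y^2 + 2*y^3 + 3*x^2 - 2*y^2

deg p = 3.
From the axis intercepts and sections: it meets the x-axis at x = 0 (among the integer gridlines); the y-axis gridline crossings are at y ∈ {0, 1}.
Matching integer coefficients to the picture gives p.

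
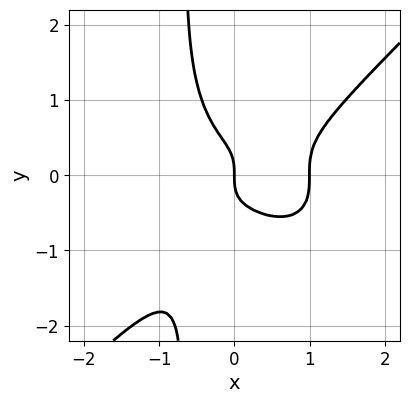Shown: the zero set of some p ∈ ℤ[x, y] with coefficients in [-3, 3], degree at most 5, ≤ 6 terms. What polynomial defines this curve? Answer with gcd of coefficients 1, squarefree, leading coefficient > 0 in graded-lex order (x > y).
3*x^4 - 3*x*y^3 - 2*x^3 - 2*y^3 - x

(a) The degree is 4 — a generic line meets the curve in up to 4 points.
(b) Observable constraints: it meets the y-axis at y = 0 (among the integer gridlines); the x-axis gridline crossings are at x ∈ {0, 1}.
(c) Solving for integer coefficients yields p as stated.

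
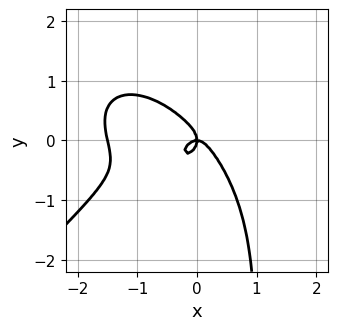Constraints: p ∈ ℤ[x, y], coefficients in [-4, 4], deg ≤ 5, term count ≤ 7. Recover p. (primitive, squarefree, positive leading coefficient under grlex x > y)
2*x^4 - 2*x*y^3 + 3*x^3 + 2*y^3 + x*y

1. Degree: the shape is more complex than any degree-3 curve, so deg p = 4.
2. Against the integer gridlines: it meets the x-axis at x = 0 (among the integer gridlines); it crosses the y-axis at the gridline y = 0.
3. Putting this together gives p.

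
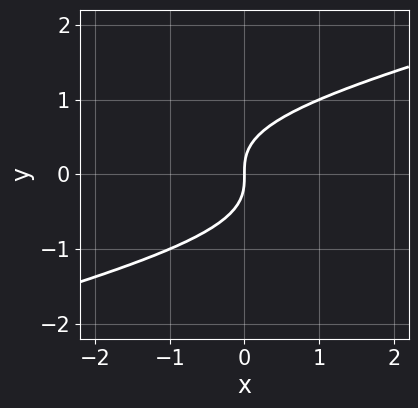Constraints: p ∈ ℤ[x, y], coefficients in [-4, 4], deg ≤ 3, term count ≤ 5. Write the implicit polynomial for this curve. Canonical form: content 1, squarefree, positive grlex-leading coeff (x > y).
(a) The degree is 3 — a generic line meets the curve in up to 3 points.
(b) Observable constraints: it crosses the y-axis at the gridline y = 0; it crosses the x-axis at the gridline x = 0.
(c) Solving for integer coefficients yields p as stated.

x*y^2 - 3*y^3 + 2*x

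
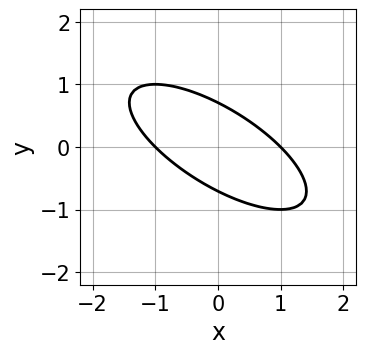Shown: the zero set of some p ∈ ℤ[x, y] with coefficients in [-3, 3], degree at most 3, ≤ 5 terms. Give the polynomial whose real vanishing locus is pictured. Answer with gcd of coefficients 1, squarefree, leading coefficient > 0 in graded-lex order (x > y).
deg p = 2. No degree-1 curve has this shape.
Against the integer gridlines: among the integer gridlines, it crosses the x-axis at x ∈ {-1, 1}.
These observations pin down the coefficients.

x^2 + 2*x*y + 2*y^2 - 1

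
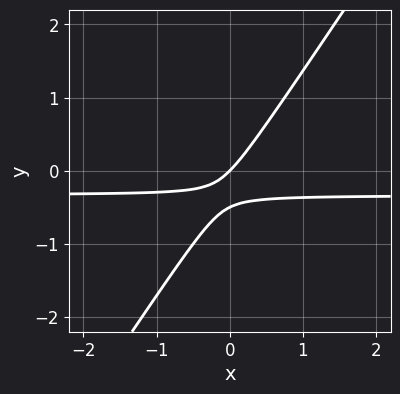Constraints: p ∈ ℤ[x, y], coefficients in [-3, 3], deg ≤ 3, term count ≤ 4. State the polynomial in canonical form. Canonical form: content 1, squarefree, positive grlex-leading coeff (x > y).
deg p = 2.
Checking where it meets the axes: it crosses the x-axis at the gridline x = 0; one y-axis crossing is at y = 0.
Fitting integer coefficients to these (and the overall shape) gives p.

3*x*y - 2*y^2 + x - y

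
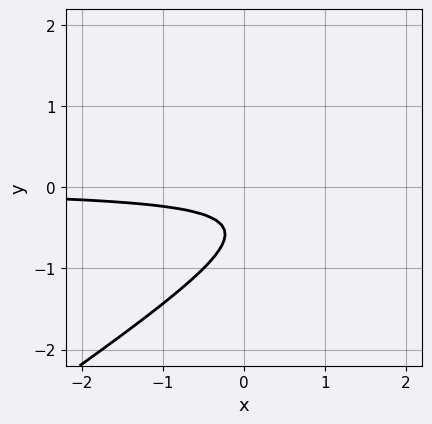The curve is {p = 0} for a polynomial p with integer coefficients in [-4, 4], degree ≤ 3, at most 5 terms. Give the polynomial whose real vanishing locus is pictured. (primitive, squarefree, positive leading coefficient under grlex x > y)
(a) The degree is 2 — the shape is more complex than any degree-1 curve.
(b) Checking where it meets the axes: no y-intercept at any integer in the box; no x-intercept at any integer in the box.
(c) The integer polynomial consistent with all of this is the stated p.

2*x*y - 3*y^2 - 3*y - 1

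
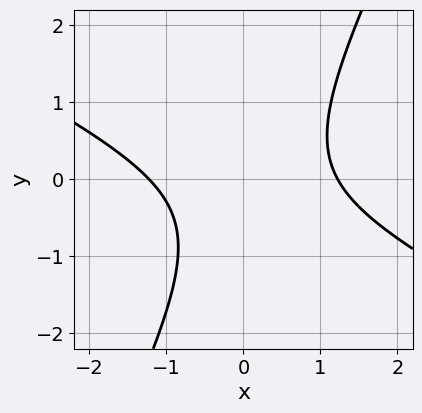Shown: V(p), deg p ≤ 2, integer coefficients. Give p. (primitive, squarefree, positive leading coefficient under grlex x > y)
First, the degree is 2 — a generic line meets the curve in up to 2 points.
Next, reading off the gridlines: it misses every integer gridline on the y-axis.
Finally, matching integer coefficients to the picture gives p.

2*x^2 + 3*x*y - 2*y^2 - y - 3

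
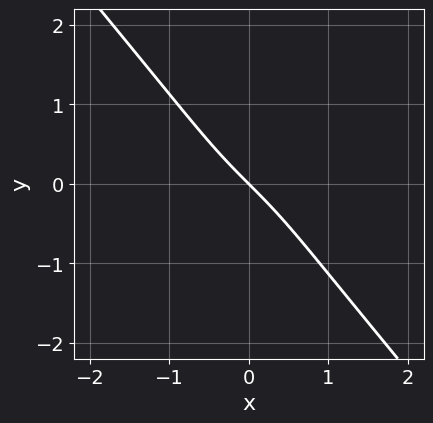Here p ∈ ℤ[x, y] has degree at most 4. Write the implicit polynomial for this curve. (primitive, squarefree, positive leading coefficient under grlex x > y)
2*x^3 + x*y^2 + 2*y^3 + 3*x + 3*y

(a) deg p = 3. The shape is more complex than any degree-2 curve.
(b) Observable constraints: it crosses the y-axis at the gridline y = 0; one x-axis crossing is at x = 0.
(c) Assembling these constraints gives the stated polynomial.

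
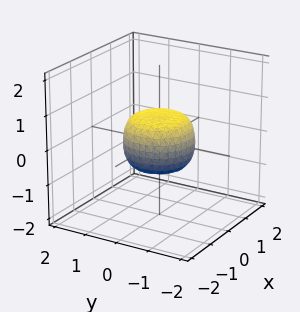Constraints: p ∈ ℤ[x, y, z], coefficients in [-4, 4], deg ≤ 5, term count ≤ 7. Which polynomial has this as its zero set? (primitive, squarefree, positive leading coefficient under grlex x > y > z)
2*x^4 + 4*x^2*y^2 + 2*y^4 - x^2 - y^2 + 2*z^2 - 1

First, degree: a generic line meets the surface in up to 4 points, so deg p = 4.
Next, symmetries: rotational symmetry about the z-axis ⇒ p depends on x, y only through x² + y².
Next, reading off the gridlines: the y-axis gridline crossings are at y ∈ {-1, 1}; a circular section at z = 0 has radius exactly 1; among the integer gridlines, it crosses the x-axis at x ∈ {-1, 1}.
Finally, these observations pin down the coefficients.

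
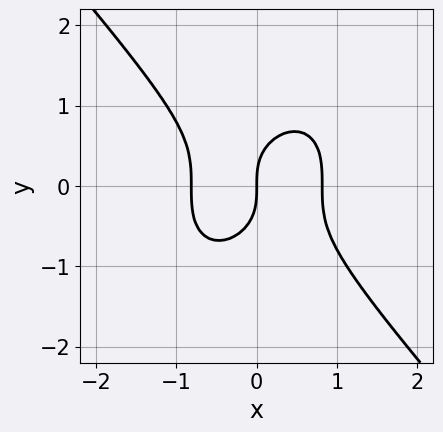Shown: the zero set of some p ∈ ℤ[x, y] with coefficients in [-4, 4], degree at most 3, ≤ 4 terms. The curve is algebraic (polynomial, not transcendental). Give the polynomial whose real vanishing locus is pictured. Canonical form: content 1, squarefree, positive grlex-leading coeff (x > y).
3*x^3 + 2*y^3 - 2*x

(a) deg p = 3. The shape is more complex than any degree-2 curve.
(b) From the axis intercepts and sections: it crosses the x-axis at the gridline x = 0; one y-axis crossing is at y = 0.
(c) Solving for integer coefficients yields p as stated.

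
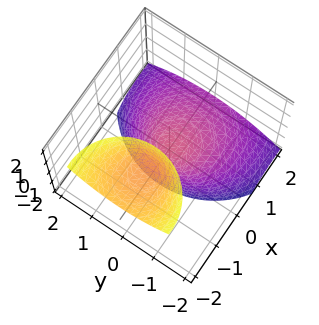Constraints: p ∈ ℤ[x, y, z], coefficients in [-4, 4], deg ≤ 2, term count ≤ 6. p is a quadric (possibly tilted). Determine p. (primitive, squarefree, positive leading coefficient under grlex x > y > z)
x^2 + 2*x*z + y^2 + z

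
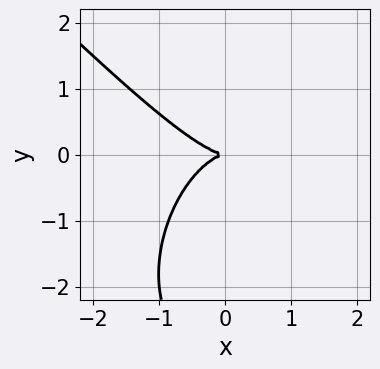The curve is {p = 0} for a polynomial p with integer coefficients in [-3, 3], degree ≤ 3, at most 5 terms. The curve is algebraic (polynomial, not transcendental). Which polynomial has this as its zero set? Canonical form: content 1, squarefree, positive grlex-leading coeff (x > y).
2*x^3 + x^2*y + y^3 + 3*y^2

First, degree: the shape is more complex than any degree-2 curve, so deg p = 3.
Then, observable constraints: it meets the x-axis at x = 0 (among the integer gridlines); one y-axis crossing is at y = 0.
Finally, matching integer coefficients to the picture gives p.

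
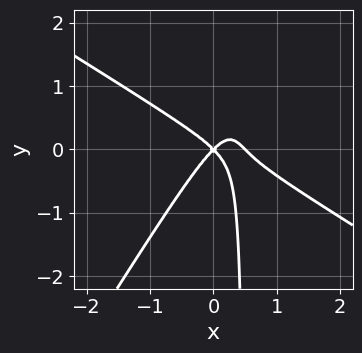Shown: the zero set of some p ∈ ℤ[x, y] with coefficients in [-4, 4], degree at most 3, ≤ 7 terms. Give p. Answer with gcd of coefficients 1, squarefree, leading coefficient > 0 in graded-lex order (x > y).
2*x^3 + 2*x^2*y - 2*x*y^2 - x^2 + y^2

deg p = 3. No degree-2 curve has this shape.
From the visible intercepts: it crosses the x-axis at the gridline x = 0; it crosses the y-axis at the gridline y = 0.
Solving for integer coefficients yields p as stated.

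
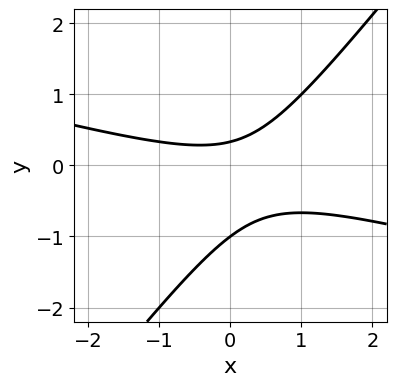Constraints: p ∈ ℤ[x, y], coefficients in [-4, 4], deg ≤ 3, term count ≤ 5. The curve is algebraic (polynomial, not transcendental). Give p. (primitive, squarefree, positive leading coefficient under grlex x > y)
(a) Degree: the shape is more complex than any degree-1 curve, so deg p = 2.
(b) Checking where it meets the axes: it crosses the y-axis at the gridline y = -1; it misses every integer gridline on the x-axis.
(c) Putting this together gives p.

x^2 + 3*x*y - 3*y^2 - 2*y + 1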